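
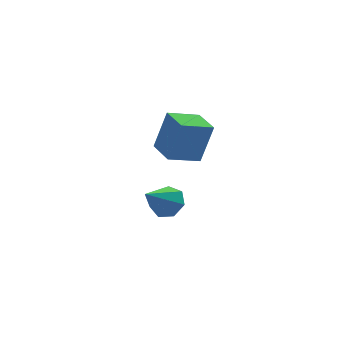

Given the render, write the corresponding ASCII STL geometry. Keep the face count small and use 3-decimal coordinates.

solid 
facet normal -0.928 -0.243 0.281
outer loop
vertex 0.966 1.072 5.2
vertex 0.595 2.585 5.283
vertex 0.363 1.036 3.178
endloop
endfacet
facet normal 0.238 -0.970 -0.054
outer loop
vertex 1.885 1.435 2.717
vertex 0.966 1.072 5.2
vertex 0.363 1.036 3.178
endloop
endfacet
facet normal -0.928 -0.243 0.281
outer loop
vertex 0.363 1.036 3.178
vertex 0.595 2.585 5.283
vertex -0.008 2.549 3.262
endloop
endfacet
facet normal -0.286 -0.017 -0.958
outer loop
vertex -0.008 2.549 3.262
vertex 1.885 1.435 2.717
vertex 0.363 1.036 3.178
endloop
endfacet
facet normal 0.286 0.017 0.958
outer loop
vertex 0.966 1.072 5.2
vertex 2.117 2.984 4.822
vertex 0.595 2.585 5.283
endloop
endfacet
facet normal 0.238 -0.970 -0.054
outer loop
vertex 2.488 1.471 4.738
vertex 0.966 1.072 5.2
vertex 1.885 1.435 2.717
endloop
endfacet
facet normal 0.286 0.017 0.958
outer loop
vertex 2.488 1.471 4.738
vertex 2.117 2.984 4.822
vertex 0.966 1.072 5.2
endloop
endfacet
facet normal -0.238 0.970 0.054
outer loop
vertex 0.595 2.585 5.283
vertex 2.117 2.984 4.822
vertex -0.008 2.549 3.262
endloop
endfacet
facet normal -0.286 -0.018 -0.958
outer loop
vertex 1.514 2.948 2.8
vertex 1.885 1.435 2.717
vertex -0.008 2.549 3.262
endloop
endfacet
facet normal -0.238 0.970 0.054
outer loop
vertex -0.008 2.549 3.262
vertex 2.117 2.984 4.822
vertex 1.514 2.948 2.8
endloop
endfacet
facet normal 0.928 0.243 -0.281
outer loop
vertex 1.514 2.948 2.8
vertex 2.488 1.471 4.738
vertex 1.885 1.435 2.717
endloop
endfacet
facet normal 0.928 0.243 -0.281
outer loop
vertex 2.117 2.984 4.822
vertex 2.488 1.471 4.738
vertex 1.514 2.948 2.8
endloop
endfacet
facet normal 0.595 0.522 -0.611
outer loop
vertex 1.613 3.826 -1.389
vertex 0.924 4.469 -1.51
vertex 1.612 4.453 -0.854
endloop
endfacet
facet normal 0.509 -0.558 0.655
outer loop
vertex 1.613 3.826 -1.389
vertex 1.612 4.453 -0.854
vertex -0.284 3.411 -0.27
endloop
endfacet
facet normal 0.595 0.521 -0.612
outer loop
vertex 1.612 4.453 -0.854
vertex 0.924 4.469 -1.51
vertex 1.093 5.093 -0.814
endloop
endfacet
facet normal 0.229 0.125 0.965
outer loop
vertex 1.612 4.453 -0.854
vertex 1.093 5.093 -0.814
vertex -0.284 3.411 -0.27
endloop
endfacet
facet normal 0.595 0.521 -0.612
outer loop
vertex 1.093 5.093 -0.814
vertex 0.924 4.469 -1.51
vertex 0.448 5.263 -1.297
endloop
endfacet
facet normal -0.397 0.560 0.727
outer loop
vertex 1.093 5.093 -0.814
vertex 0.448 5.263 -1.297
vertex -0.284 3.411 -0.27
endloop
endfacet
facet normal 0.596 0.521 -0.611
outer loop
vertex 0.448 5.263 -1.297
vertex 0.924 4.469 -1.51
vertex 0.161 4.835 -1.942
endloop
endfacet
facet normal -0.899 0.422 0.120
outer loop
vertex 0.448 5.263 -1.297
vertex 0.161 4.835 -1.942
vertex -0.284 3.411 -0.27
endloop
endfacet
facet normal 0.596 0.522 -0.610
outer loop
vertex 0.161 4.835 -1.942
vertex 0.924 4.469 -1.51
vertex 0.45 4.132 -2.261
endloop
endfacet
facet normal -0.898 -0.188 -0.399
outer loop
vertex 0.161 4.835 -1.942
vertex 0.45 4.132 -2.261
vertex -0.284 3.411 -0.27
endloop
endfacet
facet normal 0.596 0.522 -0.610
outer loop
vertex 0.45 4.132 -2.261
vertex 0.924 4.469 -1.51
vertex 1.095 3.683 -2.015
endloop
endfacet
facet normal -0.395 -0.807 -0.438
outer loop
vertex 0.45 4.132 -2.261
vertex 1.095 3.683 -2.015
vertex -0.284 3.411 -0.27
endloop
endfacet
facet normal 0.595 0.522 -0.611
outer loop
vertex 1.095 3.683 -2.015
vertex 0.924 4.469 -1.51
vertex 1.613 3.826 -1.389
endloop
endfacet
facet normal 0.231 -0.972 0.031
outer loop
vertex 1.095 3.683 -2.015
vertex 1.613 3.826 -1.389
vertex -0.284 3.411 -0.27
endloop
endfacet

endsolid


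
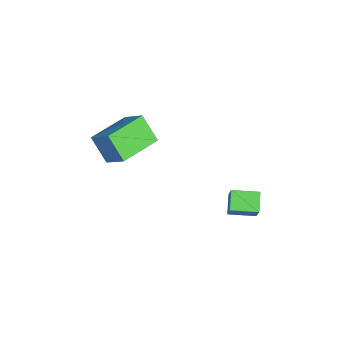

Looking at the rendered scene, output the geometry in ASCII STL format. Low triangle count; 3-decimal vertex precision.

solid 
facet normal -0.572 -0.029 -0.819
outer loop
vertex -4.092 3.245 -1.227
vertex -4.013 4.338 -1.321
vertex -3.357 3.148 -1.737
endloop
endfacet
facet normal -0.072 -0.994 0.085
outer loop
vertex -2.687 3.182 -0.779
vertex -4.092 3.245 -1.227
vertex -3.357 3.148 -1.737
endloop
endfacet
facet normal -0.573 -0.030 -0.819
outer loop
vertex -3.357 3.148 -1.737
vertex -4.013 4.338 -1.321
vertex -3.278 4.241 -1.832
endloop
endfacet
facet normal 0.816 -0.108 -0.567
outer loop
vertex -3.278 4.241 -1.832
vertex -2.687 3.182 -0.779
vertex -3.357 3.148 -1.737
endloop
endfacet
facet normal -0.816 0.108 0.567
outer loop
vertex -4.092 3.245 -1.227
vertex -3.343 4.372 -0.363
vertex -4.013 4.338 -1.321
endloop
endfacet
facet normal -0.072 -0.994 0.085
outer loop
vertex -3.422 3.279 -0.268
vertex -4.092 3.245 -1.227
vertex -2.687 3.182 -0.779
endloop
endfacet
facet normal -0.817 0.108 0.567
outer loop
vertex -3.422 3.279 -0.268
vertex -3.343 4.372 -0.363
vertex -4.092 3.245 -1.227
endloop
endfacet
facet normal 0.072 0.994 -0.085
outer loop
vertex -4.013 4.338 -1.321
vertex -3.343 4.372 -0.363
vertex -3.278 4.241 -1.832
endloop
endfacet
facet normal 0.817 -0.108 -0.567
outer loop
vertex -2.608 4.275 -0.873
vertex -2.687 3.182 -0.779
vertex -3.278 4.241 -1.832
endloop
endfacet
facet normal 0.072 0.994 -0.085
outer loop
vertex -3.278 4.241 -1.832
vertex -3.343 4.372 -0.363
vertex -2.608 4.275 -0.873
endloop
endfacet
facet normal 0.573 0.029 0.819
outer loop
vertex -2.608 4.275 -0.873
vertex -3.422 3.279 -0.268
vertex -2.687 3.182 -0.779
endloop
endfacet
facet normal 0.572 0.030 0.819
outer loop
vertex -3.343 4.372 -0.363
vertex -3.422 3.279 -0.268
vertex -2.608 4.275 -0.873
endloop
endfacet
facet normal -0.585 -0.527 -0.616
outer loop
vertex -3.991 -1.912 2.698
vertex -5.187 -0.621 2.729
vertex -3.429 -1.367 1.698
endloop
endfacet
facet normal 0.680 -0.733 -0.017
outer loop
vertex -2.733 -0.739 2.431
vertex -3.991 -1.912 2.698
vertex -3.429 -1.367 1.698
endloop
endfacet
facet normal -0.585 -0.527 -0.616
outer loop
vertex -3.429 -1.367 1.698
vertex -5.187 -0.621 2.729
vertex -4.625 -0.076 1.729
endloop
endfacet
facet normal 0.442 0.429 -0.788
outer loop
vertex -4.625 -0.076 1.729
vertex -2.733 -0.739 2.431
vertex -3.429 -1.367 1.698
endloop
endfacet
facet normal -0.442 -0.429 0.788
outer loop
vertex -3.991 -1.912 2.698
vertex -4.491 0.007 3.462
vertex -5.187 -0.621 2.729
endloop
endfacet
facet normal 0.680 -0.733 -0.017
outer loop
vertex -3.295 -1.284 3.431
vertex -3.991 -1.912 2.698
vertex -2.733 -0.739 2.431
endloop
endfacet
facet normal -0.442 -0.429 0.788
outer loop
vertex -3.295 -1.284 3.431
vertex -4.491 0.007 3.462
vertex -3.991 -1.912 2.698
endloop
endfacet
facet normal -0.680 0.733 0.017
outer loop
vertex -5.187 -0.621 2.729
vertex -4.491 0.007 3.462
vertex -4.625 -0.076 1.729
endloop
endfacet
facet normal 0.442 0.429 -0.788
outer loop
vertex -3.929 0.552 2.462
vertex -2.733 -0.739 2.431
vertex -4.625 -0.076 1.729
endloop
endfacet
facet normal -0.680 0.733 0.017
outer loop
vertex -4.625 -0.076 1.729
vertex -4.491 0.007 3.462
vertex -3.929 0.552 2.462
endloop
endfacet
facet normal 0.585 0.527 0.616
outer loop
vertex -3.929 0.552 2.462
vertex -3.295 -1.284 3.431
vertex -2.733 -0.739 2.431
endloop
endfacet
facet normal 0.585 0.527 0.616
outer loop
vertex -4.491 0.007 3.462
vertex -3.295 -1.284 3.431
vertex -3.929 0.552 2.462
endloop
endfacet

endsolid


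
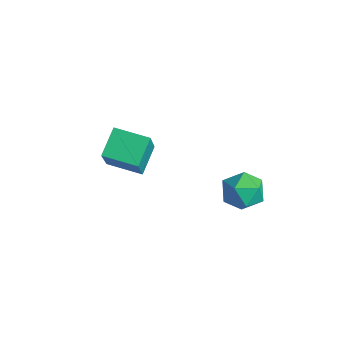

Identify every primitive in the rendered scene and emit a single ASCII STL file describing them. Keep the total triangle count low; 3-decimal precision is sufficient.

solid 
facet normal -0.478 0.722 0.499
outer loop
vertex 1.919 4.176 -0.802
vertex 2.445 3.995 -0.036
vertex 2.739 4.63 -0.673
endloop
endfacet
facet normal -0.450 0.870 -0.200
outer loop
vertex 1.919 4.176 -0.802
vertex 2.739 4.63 -0.673
vertex 2.504 4.311 -1.533
endloop
endfacet
facet normal -0.765 0.333 -0.551
outer loop
vertex 1.919 4.176 -0.802
vertex 2.504 4.311 -1.533
vertex 2.065 3.48 -1.426
endloop
endfacet
facet normal -0.987 -0.144 -0.070
outer loop
vertex 1.919 4.176 -0.802
vertex 2.065 3.48 -1.426
vertex 2.028 3.285 -0.501
endloop
endfacet
facet normal -0.810 0.096 0.579
outer loop
vertex 1.919 4.176 -0.802
vertex 2.028 3.285 -0.501
vertex 2.445 3.995 -0.036
endloop
endfacet
facet normal 0.235 0.889 -0.394
outer loop
vertex 2.504 4.311 -1.533
vertex 2.739 4.63 -0.673
vertex 3.392 4.215 -1.219
endloop
endfacet
facet normal 0.191 0.650 0.736
outer loop
vertex 2.739 4.63 -0.673
vertex 2.445 3.995 -0.036
vertex 3.355 4.02 -0.294
endloop
endfacet
facet normal -0.345 -0.364 0.865
outer loop
vertex 2.445 3.995 -0.036
vertex 2.028 3.285 -0.501
vertex 2.916 3.189 -0.187
endloop
endfacet
facet normal -0.632 -0.753 -0.184
outer loop
vertex 2.028 3.285 -0.501
vertex 2.065 3.48 -1.426
vertex 2.681 2.87 -1.047
endloop
endfacet
facet normal -0.273 0.021 -0.962
outer loop
vertex 2.065 3.48 -1.426
vertex 2.504 4.311 -1.533
vertex 2.975 3.505 -1.684
endloop
endfacet
facet normal 0.987 0.144 0.070
outer loop
vertex 3.501 3.324 -0.918
vertex 3.392 4.215 -1.219
vertex 3.355 4.02 -0.294
endloop
endfacet
facet normal 0.765 -0.333 0.551
outer loop
vertex 3.501 3.324 -0.918
vertex 3.355 4.02 -0.294
vertex 2.916 3.189 -0.187
endloop
endfacet
facet normal 0.450 -0.870 0.200
outer loop
vertex 3.501 3.324 -0.918
vertex 2.916 3.189 -0.187
vertex 2.681 2.87 -1.047
endloop
endfacet
facet normal 0.478 -0.722 -0.499
outer loop
vertex 3.501 3.324 -0.918
vertex 2.681 2.87 -1.047
vertex 2.975 3.505 -1.684
endloop
endfacet
facet normal 0.810 -0.096 -0.579
outer loop
vertex 3.501 3.324 -0.918
vertex 2.975 3.505 -1.684
vertex 3.392 4.215 -1.219
endloop
endfacet
facet normal 0.632 0.753 0.184
outer loop
vertex 3.355 4.02 -0.294
vertex 3.392 4.215 -1.219
vertex 2.739 4.63 -0.673
endloop
endfacet
facet normal 0.273 -0.021 0.962
outer loop
vertex 2.916 3.189 -0.187
vertex 3.355 4.02 -0.294
vertex 2.445 3.995 -0.036
endloop
endfacet
facet normal -0.235 -0.889 0.394
outer loop
vertex 2.681 2.87 -1.047
vertex 2.916 3.189 -0.187
vertex 2.028 3.285 -0.501
endloop
endfacet
facet normal -0.191 -0.650 -0.736
outer loop
vertex 2.975 3.505 -1.684
vertex 2.681 2.87 -1.047
vertex 2.065 3.48 -1.426
endloop
endfacet
facet normal 0.345 0.364 -0.865
outer loop
vertex 3.392 4.215 -1.219
vertex 2.975 3.505 -1.684
vertex 2.504 4.311 -1.533
endloop
endfacet
facet normal -0.794 -0.593 0.137
outer loop
vertex -2.063 1.066 0.771
vertex -2.939 1.838 -0.962
vertex -1.459 0.086 0.029
endloop
endfacet
facet normal 0.419 -0.369 0.829
outer loop
vertex -0.261 0.982 -0.178
vertex -2.063 1.066 0.771
vertex -1.459 0.086 0.029
endloop
endfacet
facet normal -0.793 -0.593 0.136
outer loop
vertex -1.459 0.086 0.029
vertex -2.939 1.838 -0.962
vertex -2.335 0.859 -1.705
endloop
endfacet
facet normal 0.441 -0.715 -0.542
outer loop
vertex -2.335 0.859 -1.705
vertex -0.261 0.982 -0.178
vertex -1.459 0.086 0.029
endloop
endfacet
facet normal -0.441 0.715 0.542
outer loop
vertex -2.063 1.066 0.771
vertex -1.741 2.734 -1.169
vertex -2.939 1.838 -0.962
endloop
endfacet
facet normal 0.419 -0.370 0.829
outer loop
vertex -0.865 1.961 0.565
vertex -2.063 1.066 0.771
vertex -0.261 0.982 -0.178
endloop
endfacet
facet normal -0.441 0.715 0.542
outer loop
vertex -0.865 1.961 0.565
vertex -1.741 2.734 -1.169
vertex -2.063 1.066 0.771
endloop
endfacet
facet normal -0.420 0.370 -0.829
outer loop
vertex -2.939 1.838 -0.962
vertex -1.741 2.734 -1.169
vertex -2.335 0.859 -1.705
endloop
endfacet
facet normal 0.441 -0.715 -0.542
outer loop
vertex -1.137 1.754 -1.911
vertex -0.261 0.982 -0.178
vertex -2.335 0.859 -1.705
endloop
endfacet
facet normal -0.419 0.370 -0.829
outer loop
vertex -2.335 0.859 -1.705
vertex -1.741 2.734 -1.169
vertex -1.137 1.754 -1.911
endloop
endfacet
facet normal 0.793 0.593 -0.137
outer loop
vertex -1.137 1.754 -1.911
vertex -0.865 1.961 0.565
vertex -0.261 0.982 -0.178
endloop
endfacet
facet normal 0.794 0.593 -0.137
outer loop
vertex -1.741 2.734 -1.169
vertex -0.865 1.961 0.565
vertex -1.137 1.754 -1.911
endloop
endfacet

endsolid


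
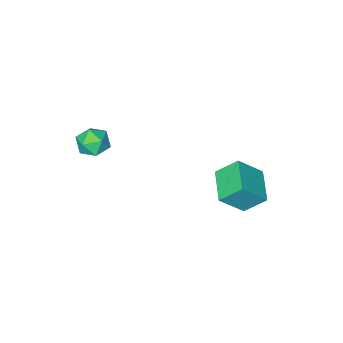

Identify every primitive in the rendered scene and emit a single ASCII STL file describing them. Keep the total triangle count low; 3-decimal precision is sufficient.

solid 
facet normal -0.547 0.481 0.685
outer loop
vertex -0.586 2.178 -0.159
vertex 0.234 3.573 -0.483
vertex -1.636 2.542 -1.253
endloop
endfacet
facet normal -0.497 -0.845 0.196
outer loop
vertex -0.914 1.907 -2.157
vertex -0.586 2.178 -0.159
vertex -1.636 2.542 -1.253
endloop
endfacet
facet normal -0.547 0.481 0.685
outer loop
vertex -1.636 2.542 -1.253
vertex 0.234 3.573 -0.483
vertex -0.817 3.936 -1.577
endloop
endfacet
facet normal -0.674 0.233 -0.701
outer loop
vertex -0.817 3.936 -1.577
vertex -0.914 1.907 -2.157
vertex -1.636 2.542 -1.253
endloop
endfacet
facet normal 0.673 -0.233 0.702
outer loop
vertex -0.586 2.178 -0.159
vertex 0.956 2.938 -1.387
vertex 0.234 3.573 -0.483
endloop
endfacet
facet normal -0.496 -0.846 0.196
outer loop
vertex 0.137 1.544 -1.063
vertex -0.586 2.178 -0.159
vertex -0.914 1.907 -2.157
endloop
endfacet
facet normal 0.673 -0.233 0.702
outer loop
vertex 0.137 1.544 -1.063
vertex 0.956 2.938 -1.387
vertex -0.586 2.178 -0.159
endloop
endfacet
facet normal 0.497 0.845 -0.197
outer loop
vertex 0.234 3.573 -0.483
vertex 0.956 2.938 -1.387
vertex -0.817 3.936 -1.577
endloop
endfacet
facet normal -0.673 0.233 -0.702
outer loop
vertex -0.094 3.302 -2.481
vertex -0.914 1.907 -2.157
vertex -0.817 3.936 -1.577
endloop
endfacet
facet normal 0.497 0.845 -0.196
outer loop
vertex -0.817 3.936 -1.577
vertex 0.956 2.938 -1.387
vertex -0.094 3.302 -2.481
endloop
endfacet
facet normal 0.547 -0.481 -0.685
outer loop
vertex -0.094 3.302 -2.481
vertex 0.137 1.544 -1.063
vertex -0.914 1.907 -2.157
endloop
endfacet
facet normal 0.547 -0.481 -0.685
outer loop
vertex 0.956 2.938 -1.387
vertex 0.137 1.544 -1.063
vertex -0.094 3.302 -2.481
endloop
endfacet
facet normal -0.478 -0.452 0.753
outer loop
vertex 2.987 -2.444 0.188
vertex 3.347 -3.164 -0.016
vertex 3.716 -2.654 0.525
endloop
endfacet
facet normal -0.352 0.232 0.907
outer loop
vertex 2.987 -2.444 0.188
vertex 3.716 -2.654 0.525
vertex 3.584 -1.873 0.274
endloop
endfacet
facet normal -0.662 0.632 0.403
outer loop
vertex 2.987 -2.444 0.188
vertex 3.584 -1.873 0.274
vertex 3.133 -1.901 -0.423
endloop
endfacet
facet normal -0.979 0.194 -0.061
outer loop
vertex 2.987 -2.444 0.188
vertex 3.133 -1.901 -0.423
vertex 2.986 -2.699 -0.602
endloop
endfacet
facet normal -0.865 -0.477 0.155
outer loop
vertex 2.987 -2.444 0.188
vertex 2.986 -2.699 -0.602
vertex 3.347 -3.164 -0.016
endloop
endfacet
facet normal 0.353 0.340 0.872
outer loop
vertex 3.584 -1.873 0.274
vertex 3.716 -2.654 0.525
vertex 4.314 -2.241 0.122
endloop
endfacet
facet normal 0.148 -0.768 0.623
outer loop
vertex 3.716 -2.654 0.525
vertex 3.347 -3.164 -0.016
vertex 4.167 -3.039 -0.057
endloop
endfacet
facet normal -0.479 -0.807 -0.345
outer loop
vertex 3.347 -3.164 -0.016
vertex 2.986 -2.699 -0.602
vertex 3.716 -3.067 -0.754
endloop
endfacet
facet normal -0.661 0.278 -0.697
outer loop
vertex 2.986 -2.699 -0.602
vertex 3.133 -1.901 -0.423
vertex 3.584 -2.286 -1.005
endloop
endfacet
facet normal -0.148 0.987 0.056
outer loop
vertex 3.133 -1.901 -0.423
vertex 3.584 -1.873 0.274
vertex 3.953 -1.776 -0.464
endloop
endfacet
facet normal 0.979 -0.194 0.061
outer loop
vertex 4.313 -2.496 -0.668
vertex 4.314 -2.241 0.122
vertex 4.167 -3.039 -0.057
endloop
endfacet
facet normal 0.662 -0.632 -0.403
outer loop
vertex 4.313 -2.496 -0.668
vertex 4.167 -3.039 -0.057
vertex 3.716 -3.067 -0.754
endloop
endfacet
facet normal 0.352 -0.232 -0.907
outer loop
vertex 4.313 -2.496 -0.668
vertex 3.716 -3.067 -0.754
vertex 3.584 -2.286 -1.005
endloop
endfacet
facet normal 0.478 0.452 -0.753
outer loop
vertex 4.313 -2.496 -0.668
vertex 3.584 -2.286 -1.005
vertex 3.953 -1.776 -0.464
endloop
endfacet
facet normal 0.865 0.477 -0.155
outer loop
vertex 4.313 -2.496 -0.668
vertex 3.953 -1.776 -0.464
vertex 4.314 -2.241 0.122
endloop
endfacet
facet normal 0.661 -0.278 0.697
outer loop
vertex 4.167 -3.039 -0.057
vertex 4.314 -2.241 0.122
vertex 3.716 -2.654 0.525
endloop
endfacet
facet normal 0.148 -0.987 -0.056
outer loop
vertex 3.716 -3.067 -0.754
vertex 4.167 -3.039 -0.057
vertex 3.347 -3.164 -0.016
endloop
endfacet
facet normal -0.353 -0.340 -0.872
outer loop
vertex 3.584 -2.286 -1.005
vertex 3.716 -3.067 -0.754
vertex 2.986 -2.699 -0.602
endloop
endfacet
facet normal -0.148 0.768 -0.623
outer loop
vertex 3.953 -1.776 -0.464
vertex 3.584 -2.286 -1.005
vertex 3.133 -1.901 -0.423
endloop
endfacet
facet normal 0.479 0.807 0.345
outer loop
vertex 4.314 -2.241 0.122
vertex 3.953 -1.776 -0.464
vertex 3.584 -1.873 0.274
endloop
endfacet

endsolid


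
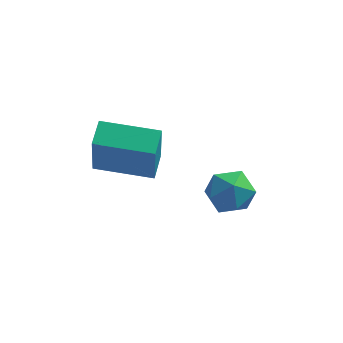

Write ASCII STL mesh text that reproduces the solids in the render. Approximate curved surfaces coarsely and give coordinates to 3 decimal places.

solid 
facet normal -0.994 0.058 0.088
outer loop
vertex -0.163 -1.02 1.218
vertex -0.085 -0.148 1.53
vertex -0.284 -0.365 -0.583
endloop
endfacet
facet normal -0.083 -0.938 -0.336
outer loop
vertex 1.605 -0.472 -0.75
vertex -0.163 -1.02 1.218
vertex -0.284 -0.365 -0.583
endloop
endfacet
facet normal -0.995 0.056 0.088
outer loop
vertex -0.284 -0.365 -0.583
vertex -0.085 -0.148 1.53
vertex -0.207 0.508 -0.271
endloop
endfacet
facet normal -0.064 0.341 -0.938
outer loop
vertex -0.207 0.508 -0.271
vertex 1.605 -0.472 -0.75
vertex -0.284 -0.365 -0.583
endloop
endfacet
facet normal 0.064 -0.341 0.938
outer loop
vertex -0.163 -1.02 1.218
vertex 1.804 -0.255 1.363
vertex -0.085 -0.148 1.53
endloop
endfacet
facet normal -0.083 -0.938 -0.336
outer loop
vertex 1.727 -1.128 1.051
vertex -0.163 -1.02 1.218
vertex 1.605 -0.472 -0.75
endloop
endfacet
facet normal 0.063 -0.341 0.938
outer loop
vertex 1.727 -1.128 1.051
vertex 1.804 -0.255 1.363
vertex -0.163 -1.02 1.218
endloop
endfacet
facet normal 0.083 0.938 0.336
outer loop
vertex -0.085 -0.148 1.53
vertex 1.804 -0.255 1.363
vertex -0.207 0.508 -0.271
endloop
endfacet
facet normal -0.063 0.341 -0.938
outer loop
vertex 1.683 0.4 -0.438
vertex 1.605 -0.472 -0.75
vertex -0.207 0.508 -0.271
endloop
endfacet
facet normal 0.083 0.938 0.336
outer loop
vertex -0.207 0.508 -0.271
vertex 1.804 -0.255 1.363
vertex 1.683 0.4 -0.438
endloop
endfacet
facet normal 0.994 -0.057 -0.088
outer loop
vertex 1.683 0.4 -0.438
vertex 1.727 -1.128 1.051
vertex 1.605 -0.472 -0.75
endloop
endfacet
facet normal 0.995 -0.056 -0.087
outer loop
vertex 1.804 -0.255 1.363
vertex 1.727 -1.128 1.051
vertex 1.683 0.4 -0.438
endloop
endfacet
facet normal -0.601 0.673 -0.431
outer loop
vertex 3.606 1.715 -3.575
vertex 2.92 1.434 -3.058
vertex 3.46 2.1 -2.77
endloop
endfacet
facet normal 0.072 0.905 -0.420
outer loop
vertex 3.606 1.715 -3.575
vertex 3.46 2.1 -2.77
vertex 4.304 1.91 -3.034
endloop
endfacet
facet normal 0.475 0.430 -0.768
outer loop
vertex 3.606 1.715 -3.575
vertex 4.304 1.91 -3.034
vertex 4.286 1.126 -3.484
endloop
endfacet
facet normal 0.050 -0.095 -0.994
outer loop
vertex 3.606 1.715 -3.575
vertex 4.286 1.126 -3.484
vertex 3.431 0.831 -3.499
endloop
endfacet
facet normal -0.615 0.054 -0.787
outer loop
vertex 3.606 1.715 -3.575
vertex 3.431 0.831 -3.499
vertex 2.92 1.434 -3.058
endloop
endfacet
facet normal 0.289 0.921 0.260
outer loop
vertex 4.304 1.91 -3.034
vertex 3.46 2.1 -2.77
vertex 4.049 1.749 -2.181
endloop
endfacet
facet normal -0.802 0.546 0.242
outer loop
vertex 3.46 2.1 -2.77
vertex 2.92 1.434 -3.058
vertex 3.194 1.454 -2.196
endloop
endfacet
facet normal -0.825 -0.456 -0.333
outer loop
vertex 2.92 1.434 -3.058
vertex 3.431 0.831 -3.499
vertex 3.176 0.67 -2.646
endloop
endfacet
facet normal 0.253 -0.699 -0.669
outer loop
vertex 3.431 0.831 -3.499
vertex 4.286 1.126 -3.484
vertex 4.02 0.48 -2.91
endloop
endfacet
facet normal 0.941 0.152 -0.303
outer loop
vertex 4.286 1.126 -3.484
vertex 4.304 1.91 -3.034
vertex 4.56 1.146 -2.622
endloop
endfacet
facet normal -0.050 0.095 0.994
outer loop
vertex 3.874 0.865 -2.105
vertex 4.049 1.749 -2.181
vertex 3.194 1.454 -2.196
endloop
endfacet
facet normal -0.475 -0.430 0.768
outer loop
vertex 3.874 0.865 -2.105
vertex 3.194 1.454 -2.196
vertex 3.176 0.67 -2.646
endloop
endfacet
facet normal -0.072 -0.905 0.420
outer loop
vertex 3.874 0.865 -2.105
vertex 3.176 0.67 -2.646
vertex 4.02 0.48 -2.91
endloop
endfacet
facet normal 0.601 -0.673 0.431
outer loop
vertex 3.874 0.865 -2.105
vertex 4.02 0.48 -2.91
vertex 4.56 1.146 -2.622
endloop
endfacet
facet normal 0.615 -0.054 0.787
outer loop
vertex 3.874 0.865 -2.105
vertex 4.56 1.146 -2.622
vertex 4.049 1.749 -2.181
endloop
endfacet
facet normal -0.253 0.699 0.669
outer loop
vertex 3.194 1.454 -2.196
vertex 4.049 1.749 -2.181
vertex 3.46 2.1 -2.77
endloop
endfacet
facet normal -0.941 -0.152 0.303
outer loop
vertex 3.176 0.67 -2.646
vertex 3.194 1.454 -2.196
vertex 2.92 1.434 -3.058
endloop
endfacet
facet normal -0.289 -0.921 -0.260
outer loop
vertex 4.02 0.48 -2.91
vertex 3.176 0.67 -2.646
vertex 3.431 0.831 -3.499
endloop
endfacet
facet normal 0.802 -0.546 -0.242
outer loop
vertex 4.56 1.146 -2.622
vertex 4.02 0.48 -2.91
vertex 4.286 1.126 -3.484
endloop
endfacet
facet normal 0.825 0.456 0.333
outer loop
vertex 4.049 1.749 -2.181
vertex 4.56 1.146 -2.622
vertex 4.304 1.91 -3.034
endloop
endfacet

endsolid


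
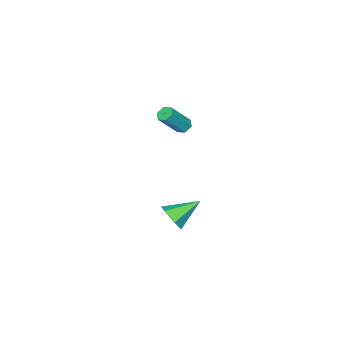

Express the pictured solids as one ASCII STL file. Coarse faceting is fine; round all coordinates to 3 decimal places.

solid 
facet normal -0.633 0.201 -0.748
outer loop
vertex 3.457 -1.938 1.958
vertex 3.095 -1.774 2.308
vertex 3.443 -1.43 2.106
endloop
endfacet
facet normal 0.774 0.197 -0.602
outer loop
vertex 3.457 -1.938 1.958
vertex 3.443 -1.43 2.106
vertex 4.627 -2.31 3.342
endloop
endfacet
facet normal 0.774 0.196 -0.602
outer loop
vertex 4.627 -2.31 3.342
vertex 3.443 -1.43 2.106
vertex 4.613 -1.801 3.49
endloop
endfacet
facet normal 0.633 -0.200 0.748
outer loop
vertex 4.627 -2.31 3.342
vertex 4.613 -1.801 3.49
vertex 4.265 -2.146 3.692
endloop
endfacet
facet normal -0.633 0.201 -0.748
outer loop
vertex 3.443 -1.43 2.106
vertex 3.095 -1.774 2.308
vertex 3.081 -1.266 2.456
endloop
endfacet
facet normal 0.364 0.929 -0.059
outer loop
vertex 3.443 -1.43 2.106
vertex 3.081 -1.266 2.456
vertex 4.613 -1.801 3.49
endloop
endfacet
facet normal 0.364 0.929 -0.059
outer loop
vertex 4.613 -1.801 3.49
vertex 3.081 -1.266 2.456
vertex 4.251 -1.637 3.84
endloop
endfacet
facet normal 0.633 -0.200 0.748
outer loop
vertex 4.613 -1.801 3.49
vertex 4.251 -1.637 3.84
vertex 4.265 -2.146 3.692
endloop
endfacet
facet normal -0.633 0.201 -0.748
outer loop
vertex 3.081 -1.266 2.456
vertex 3.095 -1.774 2.308
vertex 2.733 -1.61 2.658
endloop
endfacet
facet normal -0.410 0.733 0.543
outer loop
vertex 3.081 -1.266 2.456
vertex 2.733 -1.61 2.658
vertex 4.251 -1.637 3.84
endloop
endfacet
facet normal -0.410 0.732 0.544
outer loop
vertex 4.251 -1.637 3.84
vertex 2.733 -1.61 2.658
vertex 3.903 -1.982 4.042
endloop
endfacet
facet normal 0.633 -0.200 0.748
outer loop
vertex 4.251 -1.637 3.84
vertex 3.903 -1.982 4.042
vertex 4.265 -2.146 3.692
endloop
endfacet
facet normal -0.633 0.200 -0.748
outer loop
vertex 2.733 -1.61 2.658
vertex 3.095 -1.774 2.308
vertex 2.747 -2.119 2.51
endloop
endfacet
facet normal -0.774 -0.196 0.602
outer loop
vertex 2.733 -1.61 2.658
vertex 2.747 -2.119 2.51
vertex 3.903 -1.982 4.042
endloop
endfacet
facet normal -0.774 -0.197 0.602
outer loop
vertex 3.903 -1.982 4.042
vertex 2.747 -2.119 2.51
vertex 3.917 -2.49 3.894
endloop
endfacet
facet normal 0.633 -0.201 0.748
outer loop
vertex 3.903 -1.982 4.042
vertex 3.917 -2.49 3.894
vertex 4.265 -2.146 3.692
endloop
endfacet
facet normal -0.633 0.200 -0.748
outer loop
vertex 2.747 -2.119 2.51
vertex 3.095 -1.774 2.308
vertex 3.109 -2.283 2.16
endloop
endfacet
facet normal -0.364 -0.929 0.059
outer loop
vertex 2.747 -2.119 2.51
vertex 3.109 -2.283 2.16
vertex 3.917 -2.49 3.894
endloop
endfacet
facet normal -0.364 -0.929 0.059
outer loop
vertex 3.917 -2.49 3.894
vertex 3.109 -2.283 2.16
vertex 4.279 -2.654 3.544
endloop
endfacet
facet normal 0.633 -0.201 0.748
outer loop
vertex 3.917 -2.49 3.894
vertex 4.279 -2.654 3.544
vertex 4.265 -2.146 3.692
endloop
endfacet
facet normal -0.633 0.200 -0.748
outer loop
vertex 3.109 -2.283 2.16
vertex 3.095 -1.774 2.308
vertex 3.457 -1.938 1.958
endloop
endfacet
facet normal 0.411 -0.732 -0.543
outer loop
vertex 3.109 -2.283 2.16
vertex 3.457 -1.938 1.958
vertex 4.279 -2.654 3.544
endloop
endfacet
facet normal 0.409 -0.733 -0.543
outer loop
vertex 4.279 -2.654 3.544
vertex 3.457 -1.938 1.958
vertex 4.627 -2.31 3.342
endloop
endfacet
facet normal 0.633 -0.201 0.748
outer loop
vertex 4.279 -2.654 3.544
vertex 4.627 -2.31 3.342
vertex 4.265 -2.146 3.692
endloop
endfacet
facet normal 0.749 -0.445 -0.491
outer loop
vertex 5.061 -1.541 -3.299
vertex 4.578 -1.478 -4.092
vertex 5.152 -0.79 -3.841
endloop
endfacet
facet normal 0.316 0.530 0.787
outer loop
vertex 5.061 -1.541 -3.299
vertex 5.152 -0.79 -3.841
vertex 3.142 -0.622 -3.148
endloop
endfacet
facet normal 0.749 -0.445 -0.491
outer loop
vertex 5.152 -0.79 -3.841
vertex 4.578 -1.478 -4.092
vertex 4.67 -0.727 -4.633
endloop
endfacet
facet normal 0.091 0.996 0.024
outer loop
vertex 5.152 -0.79 -3.841
vertex 4.67 -0.727 -4.633
vertex 3.142 -0.622 -3.148
endloop
endfacet
facet normal 0.749 -0.445 -0.491
outer loop
vertex 4.67 -0.727 -4.633
vertex 4.578 -1.478 -4.092
vertex 4.096 -1.415 -4.884
endloop
endfacet
facet normal -0.514 0.638 -0.574
outer loop
vertex 4.67 -0.727 -4.633
vertex 4.096 -1.415 -4.884
vertex 3.142 -0.622 -3.148
endloop
endfacet
facet normal 0.749 -0.445 -0.491
outer loop
vertex 4.096 -1.415 -4.884
vertex 4.578 -1.478 -4.092
vertex 4.005 -2.165 -4.343
endloop
endfacet
facet normal -0.894 -0.185 -0.407
outer loop
vertex 4.096 -1.415 -4.884
vertex 4.005 -2.165 -4.343
vertex 3.142 -0.622 -3.148
endloop
endfacet
facet normal 0.749 -0.445 -0.491
outer loop
vertex 4.005 -2.165 -4.343
vertex 4.578 -1.478 -4.092
vertex 4.487 -2.228 -3.55
endloop
endfacet
facet normal -0.671 -0.651 0.356
outer loop
vertex 4.005 -2.165 -4.343
vertex 4.487 -2.228 -3.55
vertex 3.142 -0.622 -3.148
endloop
endfacet
facet normal 0.748 -0.446 -0.491
outer loop
vertex 4.487 -2.228 -3.55
vertex 4.578 -1.478 -4.092
vertex 5.061 -1.541 -3.299
endloop
endfacet
facet normal -0.066 -0.294 0.954
outer loop
vertex 4.487 -2.228 -3.55
vertex 5.061 -1.541 -3.299
vertex 3.142 -0.622 -3.148
endloop
endfacet

endsolid


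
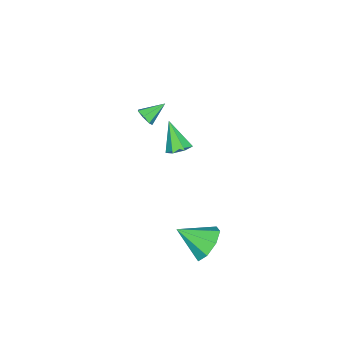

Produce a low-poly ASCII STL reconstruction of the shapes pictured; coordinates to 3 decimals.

solid 
facet normal 0.263 0.492 -0.830
outer loop
vertex 0.759 -0.644 -0.729
vertex 0.289 -0.209 -0.62
vertex 0.907 -0.198 -0.418
endloop
endfacet
facet normal 0.780 -0.511 0.361
outer loop
vertex 0.759 -0.644 -0.729
vertex 0.907 -0.198 -0.418
vertex -0.129 -0.991 0.7
endloop
endfacet
facet normal 0.262 0.493 -0.830
outer loop
vertex 0.907 -0.198 -0.418
vertex 0.289 -0.209 -0.62
vertex 0.589 0.241 -0.258
endloop
endfacet
facet normal 0.645 0.198 0.738
outer loop
vertex 0.907 -0.198 -0.418
vertex 0.589 0.241 -0.258
vertex -0.129 -0.991 0.7
endloop
endfacet
facet normal 0.262 0.493 -0.830
outer loop
vertex 0.589 0.241 -0.258
vertex 0.289 -0.209 -0.62
vertex 0.045 0.34 -0.371
endloop
endfacet
facet normal -0.046 0.630 0.775
outer loop
vertex 0.589 0.241 -0.258
vertex 0.045 0.34 -0.371
vertex -0.129 -0.991 0.7
endloop
endfacet
facet normal 0.263 0.493 -0.829
outer loop
vertex 0.045 0.34 -0.371
vertex 0.289 -0.209 -0.62
vertex -0.315 0.027 -0.671
endloop
endfacet
facet normal -0.769 0.459 0.445
outer loop
vertex 0.045 0.34 -0.371
vertex -0.315 0.027 -0.671
vertex -0.129 -0.991 0.7
endloop
endfacet
facet normal 0.263 0.493 -0.829
outer loop
vertex -0.315 0.027 -0.671
vertex 0.289 -0.209 -0.62
vertex -0.22 -0.464 -0.933
endloop
endfacet
facet normal -0.982 -0.187 -0.006
outer loop
vertex -0.315 0.027 -0.671
vertex -0.22 -0.464 -0.933
vertex -0.129 -0.991 0.7
endloop
endfacet
facet normal 0.264 0.491 -0.830
outer loop
vertex -0.22 -0.464 -0.933
vertex 0.289 -0.209 -0.62
vertex 0.257 -0.763 -0.958
endloop
endfacet
facet normal -0.525 -0.818 -0.235
outer loop
vertex -0.22 -0.464 -0.933
vertex 0.257 -0.763 -0.958
vertex -0.129 -0.991 0.7
endloop
endfacet
facet normal 0.262 0.492 -0.830
outer loop
vertex 0.257 -0.763 -0.958
vertex 0.289 -0.209 -0.62
vertex 0.759 -0.644 -0.729
endloop
endfacet
facet normal 0.261 -0.963 -0.072
outer loop
vertex 0.257 -0.763 -0.958
vertex 0.759 -0.644 -0.729
vertex -0.129 -0.991 0.7
endloop
endfacet
facet normal -0.311 0.782 -0.540
outer loop
vertex 3.681 2.523 -4.142
vertex 3.3 2.929 -3.335
vertex 4.17 2.965 -3.784
endloop
endfacet
facet normal 0.755 -0.561 -0.339
outer loop
vertex 3.681 2.523 -4.142
vertex 4.17 2.965 -3.784
vertex 3.8 1.671 -2.465
endloop
endfacet
facet normal -0.312 0.781 -0.541
outer loop
vertex 4.17 2.965 -3.784
vertex 3.3 2.929 -3.335
vertex 4.149 3.386 -3.164
endloop
endfacet
facet normal 0.980 -0.146 0.132
outer loop
vertex 4.17 2.965 -3.784
vertex 4.149 3.386 -3.164
vertex 3.8 1.671 -2.465
endloop
endfacet
facet normal -0.311 0.781 -0.541
outer loop
vertex 4.149 3.386 -3.164
vertex 3.3 2.929 -3.335
vertex 3.631 3.54 -2.644
endloop
endfacet
facet normal 0.721 0.130 0.680
outer loop
vertex 4.149 3.386 -3.164
vertex 3.631 3.54 -2.644
vertex 3.8 1.671 -2.465
endloop
endfacet
facet normal -0.312 0.781 -0.541
outer loop
vertex 3.631 3.54 -2.644
vertex 3.3 2.929 -3.335
vertex 2.918 3.335 -2.529
endloop
endfacet
facet normal 0.129 0.106 0.986
outer loop
vertex 3.631 3.54 -2.644
vertex 2.918 3.335 -2.529
vertex 3.8 1.671 -2.465
endloop
endfacet
facet normal -0.311 0.782 -0.541
outer loop
vertex 2.918 3.335 -2.529
vertex 3.3 2.929 -3.335
vertex 2.429 2.893 -2.887
endloop
endfacet
facet normal -0.450 -0.205 0.869
outer loop
vertex 2.918 3.335 -2.529
vertex 2.429 2.893 -2.887
vertex 3.8 1.671 -2.465
endloop
endfacet
facet normal -0.311 0.781 -0.541
outer loop
vertex 2.429 2.893 -2.887
vertex 3.3 2.929 -3.335
vertex 2.45 2.472 -3.507
endloop
endfacet
facet normal -0.676 -0.620 0.398
outer loop
vertex 2.429 2.893 -2.887
vertex 2.45 2.472 -3.507
vertex 3.8 1.671 -2.465
endloop
endfacet
facet normal -0.311 0.782 -0.541
outer loop
vertex 2.45 2.472 -3.507
vertex 3.3 2.929 -3.335
vertex 2.968 2.318 -4.027
endloop
endfacet
facet normal -0.417 -0.897 -0.149
outer loop
vertex 2.45 2.472 -3.507
vertex 2.968 2.318 -4.027
vertex 3.8 1.671 -2.465
endloop
endfacet
facet normal -0.312 0.781 -0.540
outer loop
vertex 2.968 2.318 -4.027
vertex 3.3 2.929 -3.335
vertex 3.681 2.523 -4.142
endloop
endfacet
facet normal 0.177 -0.872 -0.456
outer loop
vertex 2.968 2.318 -4.027
vertex 3.681 2.523 -4.142
vertex 3.8 1.671 -2.465
endloop
endfacet
facet normal 0.681 -0.502 -0.533
outer loop
vertex -1.854 -3.066 -1.876
vertex -2.195 -3.496 -1.906
vertex -2.15 -3.07 -2.25
endloop
endfacet
facet normal 0.104 0.990 -0.093
outer loop
vertex -1.854 -3.066 -1.876
vertex -2.15 -3.07 -2.25
vertex -3.025 -2.884 -1.254
endloop
endfacet
facet normal 0.681 -0.502 -0.533
outer loop
vertex -2.15 -3.07 -2.25
vertex -2.195 -3.496 -1.906
vertex -2.48 -3.395 -2.365
endloop
endfacet
facet normal -0.481 0.683 -0.550
outer loop
vertex -2.15 -3.07 -2.25
vertex -2.48 -3.395 -2.365
vertex -3.025 -2.884 -1.254
endloop
endfacet
facet normal 0.681 -0.502 -0.533
outer loop
vertex -2.48 -3.395 -2.365
vertex -2.195 -3.496 -1.906
vertex -2.595 -3.796 -2.134
endloop
endfacet
facet normal -0.897 0.003 -0.442
outer loop
vertex -2.48 -3.395 -2.365
vertex -2.595 -3.796 -2.134
vertex -3.025 -2.884 -1.254
endloop
endfacet
facet normal 0.681 -0.502 -0.533
outer loop
vertex -2.595 -3.796 -2.134
vertex -2.195 -3.496 -1.906
vertex -2.409 -3.972 -1.731
endloop
endfacet
facet normal -0.831 -0.536 0.149
outer loop
vertex -2.595 -3.796 -2.134
vertex -2.409 -3.972 -1.731
vertex -3.025 -2.884 -1.254
endloop
endfacet
facet normal 0.680 -0.502 -0.534
outer loop
vertex -2.409 -3.972 -1.731
vertex -2.195 -3.496 -1.906
vertex -2.061 -3.789 -1.46
endloop
endfacet
facet normal -0.330 -0.529 0.781
outer loop
vertex -2.409 -3.972 -1.731
vertex -2.061 -3.789 -1.46
vertex -3.025 -2.884 -1.254
endloop
endfacet
facet normal 0.680 -0.502 -0.534
outer loop
vertex -2.061 -3.789 -1.46
vertex -2.195 -3.496 -1.906
vertex -1.814 -3.386 -1.524
endloop
endfacet
facet normal 0.224 0.017 0.974
outer loop
vertex -2.061 -3.789 -1.46
vertex -1.814 -3.386 -1.524
vertex -3.025 -2.884 -1.254
endloop
endfacet
facet normal 0.680 -0.502 -0.534
outer loop
vertex -1.814 -3.386 -1.524
vertex -2.195 -3.496 -1.906
vertex -1.854 -3.066 -1.876
endloop
endfacet
facet normal 0.418 0.695 0.584
outer loop
vertex -1.814 -3.386 -1.524
vertex -1.854 -3.066 -1.876
vertex -3.025 -2.884 -1.254
endloop
endfacet

endsolid


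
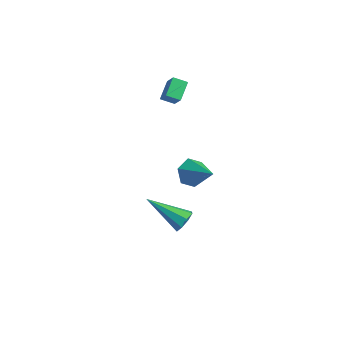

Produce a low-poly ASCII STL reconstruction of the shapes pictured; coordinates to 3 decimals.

solid 
facet normal -0.846 0.053 -0.530
outer loop
vertex -0.214 2.019 -3.986
vertex -0.656 2.24 -3.258
vertex -0.3 2.866 -3.764
endloop
endfacet
facet normal 0.803 0.226 -0.551
outer loop
vertex -0.214 2.019 -3.986
vertex -0.3 2.866 -3.764
vertex 0.936 2.14 -2.262
endloop
endfacet
facet normal -0.847 0.053 -0.530
outer loop
vertex -0.3 2.866 -3.764
vertex -0.656 2.24 -3.258
vertex -0.742 3.087 -3.035
endloop
endfacet
facet normal 0.482 0.876 0.027
outer loop
vertex -0.3 2.866 -3.764
vertex -0.742 3.087 -3.035
vertex 0.936 2.14 -2.262
endloop
endfacet
facet normal -0.847 0.053 -0.530
outer loop
vertex -0.742 3.087 -3.035
vertex -0.656 2.24 -3.258
vertex -1.098 2.461 -2.529
endloop
endfacet
facet normal -0.003 0.630 0.777
outer loop
vertex -0.742 3.087 -3.035
vertex -1.098 2.461 -2.529
vertex 0.936 2.14 -2.262
endloop
endfacet
facet normal -0.847 0.052 -0.529
outer loop
vertex -1.098 2.461 -2.529
vertex -0.656 2.24 -3.258
vertex -1.011 1.614 -2.752
endloop
endfacet
facet normal -0.167 -0.267 0.949
outer loop
vertex -1.098 2.461 -2.529
vertex -1.011 1.614 -2.752
vertex 0.936 2.14 -2.262
endloop
endfacet
facet normal -0.847 0.053 -0.529
outer loop
vertex -1.011 1.614 -2.752
vertex -0.656 2.24 -3.258
vertex -0.57 1.393 -3.48
endloop
endfacet
facet normal 0.154 -0.916 0.371
outer loop
vertex -1.011 1.614 -2.752
vertex -0.57 1.393 -3.48
vertex 0.936 2.14 -2.262
endloop
endfacet
facet normal -0.846 0.053 -0.530
outer loop
vertex -0.57 1.393 -3.48
vertex -0.656 2.24 -3.258
vertex -0.214 2.019 -3.986
endloop
endfacet
facet normal 0.639 -0.670 -0.379
outer loop
vertex -0.57 1.393 -3.48
vertex -0.214 2.019 -3.986
vertex 0.936 2.14 -2.262
endloop
endfacet
facet normal -0.600 0.260 -0.757
outer loop
vertex -3.626 3.033 0.359
vertex -4.017 3.964 0.989
vertex -3.035 3.492 0.048
endloop
endfacet
facet normal 0.329 -0.782 -0.529
outer loop
vertex -2.303 3.176 0.971
vertex -3.626 3.033 0.359
vertex -3.035 3.492 0.048
endloop
endfacet
facet normal -0.600 0.259 -0.757
outer loop
vertex -3.035 3.492 0.048
vertex -4.017 3.964 0.989
vertex -3.427 4.423 0.678
endloop
endfacet
facet normal 0.729 0.567 -0.384
outer loop
vertex -3.427 4.423 0.678
vertex -2.303 3.176 0.971
vertex -3.035 3.492 0.048
endloop
endfacet
facet normal -0.729 -0.566 0.384
outer loop
vertex -3.626 3.033 0.359
vertex -3.285 3.648 1.912
vertex -4.017 3.964 0.989
endloop
endfacet
facet normal 0.329 -0.782 -0.529
outer loop
vertex -2.893 2.717 1.282
vertex -3.626 3.033 0.359
vertex -2.303 3.176 0.971
endloop
endfacet
facet normal -0.729 -0.567 0.384
outer loop
vertex -2.893 2.717 1.282
vertex -3.285 3.648 1.912
vertex -3.626 3.033 0.359
endloop
endfacet
facet normal -0.330 0.782 0.529
outer loop
vertex -4.017 3.964 0.989
vertex -3.285 3.648 1.912
vertex -3.427 4.423 0.678
endloop
endfacet
facet normal 0.729 0.566 -0.385
outer loop
vertex -2.694 4.107 1.601
vertex -2.303 3.176 0.971
vertex -3.427 4.423 0.678
endloop
endfacet
facet normal -0.329 0.782 0.529
outer loop
vertex -3.427 4.423 0.678
vertex -3.285 3.648 1.912
vertex -2.694 4.107 1.601
endloop
endfacet
facet normal 0.601 -0.260 0.756
outer loop
vertex -2.694 4.107 1.601
vertex -2.893 2.717 1.282
vertex -2.303 3.176 0.971
endloop
endfacet
facet normal 0.600 -0.260 0.757
outer loop
vertex -3.285 3.648 1.912
vertex -2.893 2.717 1.282
vertex -2.694 4.107 1.601
endloop
endfacet
facet normal 0.778 0.357 -0.516
outer loop
vertex 4.16 -3.465 -0.388
vertex 3.798 -2.929 -0.563
vertex 4.205 -3.079 -0.053
endloop
endfacet
facet normal 0.387 -0.630 0.674
outer loop
vertex 4.16 -3.465 -0.388
vertex 4.205 -3.079 -0.053
vertex 2.102 -3.711 0.563
endloop
endfacet
facet normal 0.778 0.358 -0.516
outer loop
vertex 4.205 -3.079 -0.053
vertex 3.798 -2.929 -0.563
vertex 4.011 -2.606 -0.017
endloop
endfacet
facet normal 0.270 0.038 0.962
outer loop
vertex 4.205 -3.079 -0.053
vertex 4.011 -2.606 -0.017
vertex 2.102 -3.711 0.563
endloop
endfacet
facet normal 0.778 0.358 -0.516
outer loop
vertex 4.011 -2.606 -0.017
vertex 3.798 -2.929 -0.563
vertex 3.692 -2.322 -0.301
endloop
endfacet
facet normal -0.128 0.626 0.770
outer loop
vertex 4.011 -2.606 -0.017
vertex 3.692 -2.322 -0.301
vertex 2.102 -3.711 0.563
endloop
endfacet
facet normal 0.778 0.359 -0.516
outer loop
vertex 3.692 -2.322 -0.301
vertex 3.798 -2.929 -0.563
vertex 3.435 -2.394 -0.738
endloop
endfacet
facet normal -0.577 0.790 0.209
outer loop
vertex 3.692 -2.322 -0.301
vertex 3.435 -2.394 -0.738
vertex 2.102 -3.711 0.563
endloop
endfacet
facet normal 0.777 0.358 -0.517
outer loop
vertex 3.435 -2.394 -0.738
vertex 3.798 -2.929 -0.563
vertex 3.39 -2.78 -1.073
endloop
endfacet
facet normal -0.811 0.434 -0.391
outer loop
vertex 3.435 -2.394 -0.738
vertex 3.39 -2.78 -1.073
vertex 2.102 -3.711 0.563
endloop
endfacet
facet normal 0.777 0.359 -0.517
outer loop
vertex 3.39 -2.78 -1.073
vertex 3.798 -2.929 -0.563
vertex 3.584 -3.253 -1.11
endloop
endfacet
facet normal -0.696 -0.232 -0.680
outer loop
vertex 3.39 -2.78 -1.073
vertex 3.584 -3.253 -1.11
vertex 2.102 -3.711 0.563
endloop
endfacet
facet normal 0.778 0.358 -0.516
outer loop
vertex 3.584 -3.253 -1.11
vertex 3.798 -2.929 -0.563
vertex 3.903 -3.537 -0.826
endloop
endfacet
facet normal -0.297 -0.821 -0.488
outer loop
vertex 3.584 -3.253 -1.11
vertex 3.903 -3.537 -0.826
vertex 2.102 -3.711 0.563
endloop
endfacet
facet normal 0.779 0.358 -0.516
outer loop
vertex 3.903 -3.537 -0.826
vertex 3.798 -2.929 -0.563
vertex 4.16 -3.465 -0.388
endloop
endfacet
facet normal 0.152 -0.986 0.073
outer loop
vertex 3.903 -3.537 -0.826
vertex 4.16 -3.465 -0.388
vertex 2.102 -3.711 0.563
endloop
endfacet

endsolid


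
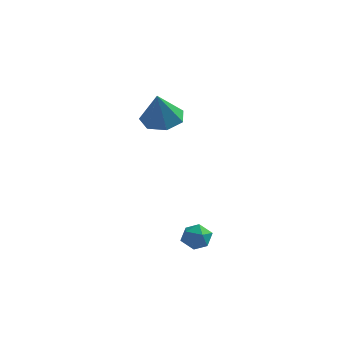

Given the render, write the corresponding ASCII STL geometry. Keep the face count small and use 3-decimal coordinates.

solid 
facet normal -0.587 0.808 0.049
outer loop
vertex 0.883 -3.028 -4.295
vertex 0.711 -3.197 -3.566
vertex 1.314 -2.749 -3.724
endloop
endfacet
facet normal -0.050 0.912 -0.408
outer loop
vertex 0.883 -3.028 -4.295
vertex 1.314 -2.749 -3.724
vertex 1.648 -3.016 -4.361
endloop
endfacet
facet normal -0.085 0.406 -0.910
outer loop
vertex 0.883 -3.028 -4.295
vertex 1.648 -3.016 -4.361
vertex 1.251 -3.63 -4.598
endloop
endfacet
facet normal -0.646 -0.011 -0.763
outer loop
vertex 0.883 -3.028 -4.295
vertex 1.251 -3.63 -4.598
vertex 0.672 -3.741 -4.106
endloop
endfacet
facet normal -0.956 0.238 -0.170
outer loop
vertex 0.883 -3.028 -4.295
vertex 0.672 -3.741 -4.106
vertex 0.711 -3.197 -3.566
endloop
endfacet
facet normal 0.563 0.825 -0.050
outer loop
vertex 1.648 -3.016 -4.361
vertex 1.314 -2.749 -3.724
vertex 1.948 -3.179 -3.674
endloop
endfacet
facet normal -0.308 0.657 0.688
outer loop
vertex 1.314 -2.749 -3.724
vertex 0.711 -3.197 -3.566
vertex 1.369 -3.29 -3.182
endloop
endfacet
facet normal -0.905 -0.265 0.332
outer loop
vertex 0.711 -3.197 -3.566
vertex 0.672 -3.741 -4.106
vertex 0.972 -3.904 -3.419
endloop
endfacet
facet normal -0.404 -0.668 -0.626
outer loop
vertex 0.672 -3.741 -4.106
vertex 1.251 -3.63 -4.598
vertex 1.306 -4.171 -4.056
endloop
endfacet
facet normal 0.505 0.007 -0.863
outer loop
vertex 1.251 -3.63 -4.598
vertex 1.648 -3.016 -4.361
vertex 1.909 -3.723 -4.214
endloop
endfacet
facet normal 0.646 0.011 0.763
outer loop
vertex 1.737 -3.892 -3.485
vertex 1.948 -3.179 -3.674
vertex 1.369 -3.29 -3.182
endloop
endfacet
facet normal 0.085 -0.406 0.910
outer loop
vertex 1.737 -3.892 -3.485
vertex 1.369 -3.29 -3.182
vertex 0.972 -3.904 -3.419
endloop
endfacet
facet normal 0.050 -0.912 0.408
outer loop
vertex 1.737 -3.892 -3.485
vertex 0.972 -3.904 -3.419
vertex 1.306 -4.171 -4.056
endloop
endfacet
facet normal 0.587 -0.808 -0.049
outer loop
vertex 1.737 -3.892 -3.485
vertex 1.306 -4.171 -4.056
vertex 1.909 -3.723 -4.214
endloop
endfacet
facet normal 0.956 -0.238 0.170
outer loop
vertex 1.737 -3.892 -3.485
vertex 1.909 -3.723 -4.214
vertex 1.948 -3.179 -3.674
endloop
endfacet
facet normal 0.404 0.668 0.626
outer loop
vertex 1.369 -3.29 -3.182
vertex 1.948 -3.179 -3.674
vertex 1.314 -2.749 -3.724
endloop
endfacet
facet normal -0.505 -0.007 0.863
outer loop
vertex 0.972 -3.904 -3.419
vertex 1.369 -3.29 -3.182
vertex 0.711 -3.197 -3.566
endloop
endfacet
facet normal -0.563 -0.825 0.050
outer loop
vertex 1.306 -4.171 -4.056
vertex 0.972 -3.904 -3.419
vertex 0.672 -3.741 -4.106
endloop
endfacet
facet normal 0.308 -0.657 -0.688
outer loop
vertex 1.909 -3.723 -4.214
vertex 1.306 -4.171 -4.056
vertex 1.251 -3.63 -4.598
endloop
endfacet
facet normal 0.905 0.265 -0.332
outer loop
vertex 1.948 -3.179 -3.674
vertex 1.909 -3.723 -4.214
vertex 1.648 -3.016 -4.361
endloop
endfacet
facet normal -0.027 0.409 -0.912
outer loop
vertex -1.169 1.438 1.486
vertex -1.934 0.76 1.205
vertex -2.031 1.722 1.639
endloop
endfacet
facet normal 0.322 0.568 0.757
outer loop
vertex -1.169 1.438 1.486
vertex -2.031 1.722 1.639
vertex -1.886 0.02 2.855
endloop
endfacet
facet normal -0.027 0.409 -0.912
outer loop
vertex -2.031 1.722 1.639
vertex -1.934 0.76 1.205
vertex -2.819 1.282 1.465
endloop
endfacet
facet normal -0.442 0.496 0.747
outer loop
vertex -2.031 1.722 1.639
vertex -2.819 1.282 1.465
vertex -1.886 0.02 2.855
endloop
endfacet
facet normal -0.026 0.410 -0.912
outer loop
vertex -2.819 1.282 1.465
vertex -1.934 0.76 1.205
vertex -2.941 0.449 1.094
endloop
endfacet
facet normal -0.864 -0.094 0.495
outer loop
vertex -2.819 1.282 1.465
vertex -2.941 0.449 1.094
vertex -1.886 0.02 2.855
endloop
endfacet
facet normal -0.026 0.409 -0.912
outer loop
vertex -2.941 0.449 1.094
vertex -1.934 0.76 1.205
vertex -2.305 -0.15 0.807
endloop
endfacet
facet normal -0.626 -0.756 0.191
outer loop
vertex -2.941 0.449 1.094
vertex -2.305 -0.15 0.807
vertex -1.886 0.02 2.855
endloop
endfacet
facet normal -0.027 0.410 -0.912
outer loop
vertex -2.305 -0.15 0.807
vertex -1.934 0.76 1.205
vertex -1.389 -0.063 0.819
endloop
endfacet
facet normal 0.094 -0.994 0.063
outer loop
vertex -2.305 -0.15 0.807
vertex -1.389 -0.063 0.819
vertex -1.886 0.02 2.855
endloop
endfacet
facet normal -0.027 0.410 -0.912
outer loop
vertex -1.389 -0.063 0.819
vertex -1.934 0.76 1.205
vertex -0.884 0.643 1.121
endloop
endfacet
facet normal 0.751 -0.626 0.209
outer loop
vertex -1.389 -0.063 0.819
vertex -0.884 0.643 1.121
vertex -1.886 0.02 2.855
endloop
endfacet
facet normal -0.027 0.409 -0.912
outer loop
vertex -0.884 0.643 1.121
vertex -1.934 0.76 1.205
vertex -1.169 1.438 1.486
endloop
endfacet
facet normal 0.853 0.068 0.517
outer loop
vertex -0.884 0.643 1.121
vertex -1.169 1.438 1.486
vertex -1.886 0.02 2.855
endloop
endfacet

endsolid


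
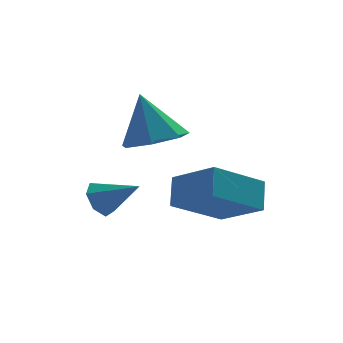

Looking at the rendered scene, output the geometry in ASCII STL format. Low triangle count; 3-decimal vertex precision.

solid 
facet normal -0.718 0.475 -0.509
outer loop
vertex -2.288 -0.954 -2.298
vertex -2.73 -1.443 -2.131
vertex -2.587 -0.868 -1.796
endloop
endfacet
facet normal 0.723 0.609 0.326
outer loop
vertex -2.288 -0.954 -2.298
vertex -2.587 -0.868 -1.796
vertex -1.71 -2.117 -1.409
endloop
endfacet
facet normal -0.719 0.475 -0.508
outer loop
vertex -2.587 -0.868 -1.796
vertex -2.73 -1.443 -2.131
vertex -2.993 -1.215 -1.546
endloop
endfacet
facet normal 0.195 0.413 0.890
outer loop
vertex -2.587 -0.868 -1.796
vertex -2.993 -1.215 -1.546
vertex -1.71 -2.117 -1.409
endloop
endfacet
facet normal -0.719 0.474 -0.508
outer loop
vertex -2.993 -1.215 -1.546
vertex -2.73 -1.443 -2.131
vertex -3.201 -1.734 -1.736
endloop
endfacet
facet normal -0.266 -0.236 0.935
outer loop
vertex -2.993 -1.215 -1.546
vertex -3.201 -1.734 -1.736
vertex -1.71 -2.117 -1.409
endloop
endfacet
facet normal -0.719 0.475 -0.507
outer loop
vertex -3.201 -1.734 -1.736
vertex -2.73 -1.443 -2.131
vertex -3.055 -2.033 -2.223
endloop
endfacet
facet normal -0.312 -0.849 0.428
outer loop
vertex -3.201 -1.734 -1.736
vertex -3.055 -2.033 -2.223
vertex -1.71 -2.117 -1.409
endloop
endfacet
facet normal -0.719 0.475 -0.508
outer loop
vertex -3.055 -2.033 -2.223
vertex -2.73 -1.443 -2.131
vertex -2.664 -1.888 -2.641
endloop
endfacet
facet normal 0.091 -0.964 -0.250
outer loop
vertex -3.055 -2.033 -2.223
vertex -2.664 -1.888 -2.641
vertex -1.71 -2.117 -1.409
endloop
endfacet
facet normal -0.719 0.475 -0.507
outer loop
vertex -2.664 -1.888 -2.641
vertex -2.73 -1.443 -2.131
vertex -2.323 -1.407 -2.674
endloop
endfacet
facet normal 0.640 -0.494 -0.588
outer loop
vertex -2.664 -1.888 -2.641
vertex -2.323 -1.407 -2.674
vertex -1.71 -2.117 -1.409
endloop
endfacet
facet normal -0.718 0.476 -0.507
outer loop
vertex -2.323 -1.407 -2.674
vertex -2.73 -1.443 -2.131
vertex -2.288 -0.954 -2.298
endloop
endfacet
facet normal 0.921 0.204 -0.332
outer loop
vertex -2.323 -1.407 -2.674
vertex -2.288 -0.954 -2.298
vertex -1.71 -2.117 -1.409
endloop
endfacet
facet normal -0.539 0.692 -0.480
outer loop
vertex -0.999 -3.217 -0.648
vertex 0.62 -2.635 -1.627
vertex -1.216 -3.929 -1.43
endloop
endfacet
facet normal -0.818 -0.294 0.494
outer loop
vertex -0.3 -5.105 -0.613
vertex -0.999 -3.217 -0.648
vertex -1.216 -3.929 -1.43
endloop
endfacet
facet normal -0.539 0.692 -0.480
outer loop
vertex -1.216 -3.929 -1.43
vertex 0.62 -2.635 -1.627
vertex 0.403 -3.347 -2.409
endloop
endfacet
facet normal -0.201 -0.660 -0.724
outer loop
vertex 0.403 -3.347 -2.409
vertex -0.3 -5.105 -0.613
vertex -1.216 -3.929 -1.43
endloop
endfacet
facet normal 0.201 0.660 0.724
outer loop
vertex -0.999 -3.217 -0.648
vertex 1.536 -3.811 -0.81
vertex 0.62 -2.635 -1.627
endloop
endfacet
facet normal -0.818 -0.294 0.494
outer loop
vertex -0.083 -4.393 0.169
vertex -0.999 -3.217 -0.648
vertex -0.3 -5.105 -0.613
endloop
endfacet
facet normal 0.201 0.660 0.724
outer loop
vertex -0.083 -4.393 0.169
vertex 1.536 -3.811 -0.81
vertex -0.999 -3.217 -0.648
endloop
endfacet
facet normal 0.818 0.294 -0.494
outer loop
vertex 0.62 -2.635 -1.627
vertex 1.536 -3.811 -0.81
vertex 0.403 -3.347 -2.409
endloop
endfacet
facet normal -0.201 -0.660 -0.724
outer loop
vertex 1.319 -4.523 -1.592
vertex -0.3 -5.105 -0.613
vertex 0.403 -3.347 -2.409
endloop
endfacet
facet normal 0.818 0.294 -0.494
outer loop
vertex 0.403 -3.347 -2.409
vertex 1.536 -3.811 -0.81
vertex 1.319 -4.523 -1.592
endloop
endfacet
facet normal 0.539 -0.692 0.480
outer loop
vertex 1.319 -4.523 -1.592
vertex -0.083 -4.393 0.169
vertex -0.3 -5.105 -0.613
endloop
endfacet
facet normal 0.539 -0.692 0.480
outer loop
vertex 1.536 -3.811 -0.81
vertex -0.083 -4.393 0.169
vertex 1.319 -4.523 -1.592
endloop
endfacet
facet normal 0.188 -0.300 -0.935
outer loop
vertex -0.512 -1.179 0.218
vertex -1.204 -1.936 0.322
vertex -1.35 -0.974 -0.016
endloop
endfacet
facet normal 0.172 0.959 0.223
outer loop
vertex -0.512 -1.179 0.218
vertex -1.35 -0.974 -0.016
vertex -1.536 -1.404 1.978
endloop
endfacet
facet normal 0.187 -0.300 -0.935
outer loop
vertex -1.35 -0.974 -0.016
vertex -1.204 -1.936 0.322
vertex -2.078 -1.492 0.005
endloop
endfacet
facet normal -0.573 0.810 0.121
outer loop
vertex -1.35 -0.974 -0.016
vertex -2.078 -1.492 0.005
vertex -1.536 -1.404 1.978
endloop
endfacet
facet normal 0.187 -0.299 -0.936
outer loop
vertex -2.078 -1.492 0.005
vertex -1.204 -1.936 0.322
vertex -2.147 -2.345 0.264
endloop
endfacet
facet normal -0.954 0.155 0.255
outer loop
vertex -2.078 -1.492 0.005
vertex -2.147 -2.345 0.264
vertex -1.536 -1.404 1.978
endloop
endfacet
facet normal 0.188 -0.300 -0.935
outer loop
vertex -2.147 -2.345 0.264
vertex -1.204 -1.936 0.322
vertex -1.507 -2.889 0.567
endloop
endfacet
facet normal -0.682 -0.511 0.524
outer loop
vertex -2.147 -2.345 0.264
vertex -1.507 -2.889 0.567
vertex -1.536 -1.404 1.978
endloop
endfacet
facet normal 0.188 -0.300 -0.935
outer loop
vertex -1.507 -2.889 0.567
vertex -1.204 -1.936 0.322
vertex -0.638 -2.715 0.686
endloop
endfacet
facet normal 0.038 -0.688 0.725
outer loop
vertex -1.507 -2.889 0.567
vertex -0.638 -2.715 0.686
vertex -1.536 -1.404 1.978
endloop
endfacet
facet normal 0.188 -0.300 -0.935
outer loop
vertex -0.638 -2.715 0.686
vertex -1.204 -1.936 0.322
vertex -0.195 -1.955 0.531
endloop
endfacet
facet normal 0.664 -0.243 0.708
outer loop
vertex -0.638 -2.715 0.686
vertex -0.195 -1.955 0.531
vertex -1.536 -1.404 1.978
endloop
endfacet
facet normal 0.188 -0.300 -0.935
outer loop
vertex -0.195 -1.955 0.531
vertex -1.204 -1.936 0.322
vertex -0.512 -1.179 0.218
endloop
endfacet
facet normal 0.724 0.491 0.484
outer loop
vertex -0.195 -1.955 0.531
vertex -0.512 -1.179 0.218
vertex -1.536 -1.404 1.978
endloop
endfacet

endsolid


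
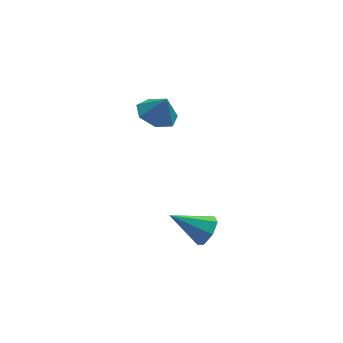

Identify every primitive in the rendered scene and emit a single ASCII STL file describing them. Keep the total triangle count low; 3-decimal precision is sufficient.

solid 
facet normal 0.811 -0.245 -0.531
outer loop
vertex 2.054 -2.024 -0.861
vertex 1.648 -2.491 -1.266
vertex 1.785 -1.774 -1.387
endloop
endfacet
facet normal 0.087 0.916 0.391
outer loop
vertex 2.054 -2.024 -0.861
vertex 1.785 -1.774 -1.387
vertex 0.252 -2.069 -0.354
endloop
endfacet
facet normal 0.812 -0.245 -0.530
outer loop
vertex 1.785 -1.774 -1.387
vertex 1.648 -2.491 -1.266
vertex 1.413 -2.064 -1.823
endloop
endfacet
facet normal -0.361 0.889 -0.283
outer loop
vertex 1.785 -1.774 -1.387
vertex 1.413 -2.064 -1.823
vertex 0.252 -2.069 -0.354
endloop
endfacet
facet normal 0.812 -0.245 -0.530
outer loop
vertex 1.413 -2.064 -1.823
vertex 1.648 -2.491 -1.266
vertex 1.218 -2.675 -1.839
endloop
endfacet
facet normal -0.758 0.258 -0.599
outer loop
vertex 1.413 -2.064 -1.823
vertex 1.218 -2.675 -1.839
vertex 0.252 -2.069 -0.354
endloop
endfacet
facet normal 0.812 -0.246 -0.530
outer loop
vertex 1.218 -2.675 -1.839
vertex 1.648 -2.491 -1.266
vertex 1.346 -3.148 -1.424
endloop
endfacet
facet normal -0.805 -0.499 -0.320
outer loop
vertex 1.218 -2.675 -1.839
vertex 1.346 -3.148 -1.424
vertex 0.252 -2.069 -0.354
endloop
endfacet
facet normal 0.811 -0.245 -0.531
outer loop
vertex 1.346 -3.148 -1.424
vertex 1.648 -2.491 -1.266
vertex 1.702 -3.126 -0.89
endloop
endfacet
facet normal -0.466 -0.815 0.345
outer loop
vertex 1.346 -3.148 -1.424
vertex 1.702 -3.126 -0.89
vertex 0.252 -2.069 -0.354
endloop
endfacet
facet normal 0.812 -0.245 -0.530
outer loop
vertex 1.702 -3.126 -0.89
vertex 1.648 -2.491 -1.266
vertex 2.017 -2.625 -0.639
endloop
endfacet
facet normal 0.003 -0.449 0.893
outer loop
vertex 1.702 -3.126 -0.89
vertex 2.017 -2.625 -0.639
vertex 0.252 -2.069 -0.354
endloop
endfacet
facet normal 0.812 -0.246 -0.530
outer loop
vertex 2.017 -2.625 -0.639
vertex 1.648 -2.491 -1.266
vertex 2.054 -2.024 -0.861
endloop
endfacet
facet normal 0.249 0.322 0.913
outer loop
vertex 2.017 -2.625 -0.639
vertex 2.054 -2.024 -0.861
vertex 0.252 -2.069 -0.354
endloop
endfacet
facet normal -0.343 0.175 -0.923
outer loop
vertex 1.278 1.842 1.583
vertex 0.793 2.545 1.897
vertex 1.646 2.541 1.579
endloop
endfacet
facet normal 0.858 -0.450 0.247
outer loop
vertex 1.278 1.842 1.583
vertex 1.646 2.541 1.579
vertex 1.167 2.355 2.903
endloop
endfacet
facet normal -0.343 0.174 -0.923
outer loop
vertex 1.646 2.541 1.579
vertex 0.793 2.545 1.897
vertex 1.371 3.243 1.814
endloop
endfacet
facet normal 0.903 0.234 0.360
outer loop
vertex 1.646 2.541 1.579
vertex 1.371 3.243 1.814
vertex 1.167 2.355 2.903
endloop
endfacet
facet normal -0.344 0.175 -0.923
outer loop
vertex 1.371 3.243 1.814
vertex 0.793 2.545 1.897
vertex 0.661 3.42 2.112
endloop
endfacet
facet normal 0.424 0.661 0.619
outer loop
vertex 1.371 3.243 1.814
vertex 0.661 3.42 2.112
vertex 1.167 2.355 2.903
endloop
endfacet
facet normal -0.344 0.175 -0.923
outer loop
vertex 0.661 3.42 2.112
vertex 0.793 2.545 1.897
vertex 0.051 2.938 2.248
endloop
endfacet
facet normal -0.220 0.512 0.830
outer loop
vertex 0.661 3.42 2.112
vertex 0.051 2.938 2.248
vertex 1.167 2.355 2.903
endloop
endfacet
facet normal -0.343 0.176 -0.923
outer loop
vertex 0.051 2.938 2.248
vertex 0.793 2.545 1.897
vertex -0.001 2.161 2.119
endloop
endfacet
facet normal -0.543 -0.102 0.834
outer loop
vertex 0.051 2.938 2.248
vertex -0.001 2.161 2.119
vertex 1.167 2.355 2.903
endloop
endfacet
facet normal -0.343 0.175 -0.923
outer loop
vertex -0.001 2.161 2.119
vertex 0.793 2.545 1.897
vertex 0.545 1.673 1.824
endloop
endfacet
facet normal -0.302 -0.717 0.628
outer loop
vertex -0.001 2.161 2.119
vertex 0.545 1.673 1.824
vertex 1.167 2.355 2.903
endloop
endfacet
facet normal -0.344 0.175 -0.923
outer loop
vertex 0.545 1.673 1.824
vertex 0.793 2.545 1.897
vertex 1.278 1.842 1.583
endloop
endfacet
facet normal 0.322 -0.873 0.366
outer loop
vertex 0.545 1.673 1.824
vertex 1.278 1.842 1.583
vertex 1.167 2.355 2.903
endloop
endfacet

endsolid


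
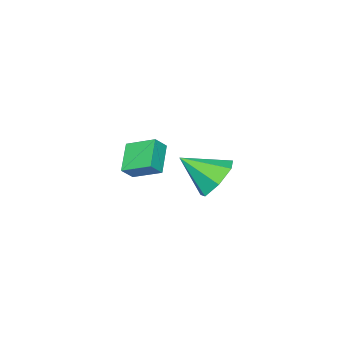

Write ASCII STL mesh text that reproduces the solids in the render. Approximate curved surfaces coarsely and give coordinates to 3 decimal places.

solid 
facet normal -0.698 -0.436 0.568
outer loop
vertex 0.695 -0.497 -0.277
vertex 0.128 -0.359 -0.868
vertex 1.022 -1.841 -0.906
endloop
endfacet
facet normal 0.683 -0.167 0.712
outer loop
vertex 2.112 -1.161 -1.792
vertex 0.695 -0.497 -0.277
vertex 1.022 -1.841 -0.906
endloop
endfacet
facet normal -0.699 -0.436 0.567
outer loop
vertex 1.022 -1.841 -0.906
vertex 0.128 -0.359 -0.868
vertex 0.456 -1.703 -1.497
endloop
endfacet
facet normal 0.216 -0.885 -0.413
outer loop
vertex 0.456 -1.703 -1.497
vertex 2.112 -1.161 -1.792
vertex 1.022 -1.841 -0.906
endloop
endfacet
facet normal -0.216 0.885 0.414
outer loop
vertex 0.695 -0.497 -0.277
vertex 1.218 0.321 -1.754
vertex 0.128 -0.359 -0.868
endloop
endfacet
facet normal 0.683 -0.166 0.711
outer loop
vertex 1.784 0.183 -1.163
vertex 0.695 -0.497 -0.277
vertex 2.112 -1.161 -1.792
endloop
endfacet
facet normal -0.216 0.885 0.413
outer loop
vertex 1.784 0.183 -1.163
vertex 1.218 0.321 -1.754
vertex 0.695 -0.497 -0.277
endloop
endfacet
facet normal -0.682 0.167 -0.712
outer loop
vertex 0.128 -0.359 -0.868
vertex 1.218 0.321 -1.754
vertex 0.456 -1.703 -1.497
endloop
endfacet
facet normal 0.216 -0.885 -0.414
outer loop
vertex 1.545 -1.023 -2.383
vertex 2.112 -1.161 -1.792
vertex 0.456 -1.703 -1.497
endloop
endfacet
facet normal -0.683 0.167 -0.711
outer loop
vertex 0.456 -1.703 -1.497
vertex 1.218 0.321 -1.754
vertex 1.545 -1.023 -2.383
endloop
endfacet
facet normal 0.698 0.436 -0.568
outer loop
vertex 1.545 -1.023 -2.383
vertex 1.784 0.183 -1.163
vertex 2.112 -1.161 -1.792
endloop
endfacet
facet normal 0.699 0.436 -0.567
outer loop
vertex 1.218 0.321 -1.754
vertex 1.784 0.183 -1.163
vertex 1.545 -1.023 -2.383
endloop
endfacet
facet normal -0.409 0.706 -0.577
outer loop
vertex 3.281 4.96 0.305
vertex 2.503 4.25 -0.012
vertex 2.493 4.943 0.843
endloop
endfacet
facet normal 0.536 0.289 0.794
outer loop
vertex 3.281 4.96 0.305
vertex 2.493 4.943 0.843
vertex 3.257 2.95 1.052
endloop
endfacet
facet normal -0.410 0.706 -0.577
outer loop
vertex 2.493 4.943 0.843
vertex 2.503 4.25 -0.012
vertex 1.712 4.403 0.737
endloop
endfacet
facet normal -0.162 0.041 0.986
outer loop
vertex 2.493 4.943 0.843
vertex 1.712 4.403 0.737
vertex 3.257 2.95 1.052
endloop
endfacet
facet normal -0.410 0.706 -0.578
outer loop
vertex 1.712 4.403 0.737
vertex 2.503 4.25 -0.012
vertex 1.527 3.748 0.068
endloop
endfacet
facet normal -0.591 -0.489 0.642
outer loop
vertex 1.712 4.403 0.737
vertex 1.527 3.748 0.068
vertex 3.257 2.95 1.052
endloop
endfacet
facet normal -0.410 0.705 -0.578
outer loop
vertex 1.527 3.748 0.068
vertex 2.503 4.25 -0.012
vertex 2.078 3.471 -0.661
endloop
endfacet
facet normal -0.428 -0.904 0.020
outer loop
vertex 1.527 3.748 0.068
vertex 2.078 3.471 -0.661
vertex 3.257 2.95 1.052
endloop
endfacet
facet normal -0.410 0.705 -0.578
outer loop
vertex 2.078 3.471 -0.661
vertex 2.503 4.25 -0.012
vertex 2.948 3.78 -0.901
endloop
endfacet
facet normal 0.203 -0.889 -0.410
outer loop
vertex 2.078 3.471 -0.661
vertex 2.948 3.78 -0.901
vertex 3.257 2.95 1.052
endloop
endfacet
facet normal -0.409 0.706 -0.578
outer loop
vertex 2.948 3.78 -0.901
vertex 2.503 4.25 -0.012
vertex 3.484 4.442 -0.471
endloop
endfacet
facet normal 0.827 -0.458 -0.326
outer loop
vertex 2.948 3.78 -0.901
vertex 3.484 4.442 -0.471
vertex 3.257 2.95 1.052
endloop
endfacet
facet normal -0.409 0.706 -0.578
outer loop
vertex 3.484 4.442 -0.471
vertex 2.503 4.25 -0.012
vertex 3.281 4.96 0.305
endloop
endfacet
facet normal 0.975 0.067 0.211
outer loop
vertex 3.484 4.442 -0.471
vertex 3.281 4.96 0.305
vertex 3.257 2.95 1.052
endloop
endfacet

endsolid


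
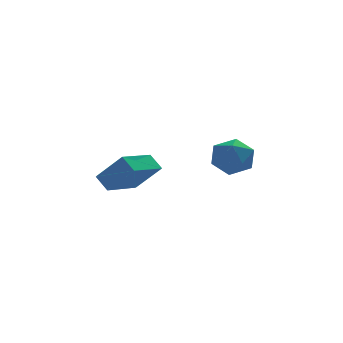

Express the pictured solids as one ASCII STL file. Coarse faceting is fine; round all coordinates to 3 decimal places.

solid 
facet normal -0.242 0.728 0.642
outer loop
vertex 3.869 3.279 2.257
vertex 3.192 2.543 2.837
vertex 4.305 2.656 3.128
endloop
endfacet
facet normal 0.416 0.825 0.382
outer loop
vertex 3.869 3.279 2.257
vertex 4.305 2.656 3.128
vertex 4.916 2.798 2.157
endloop
endfacet
facet normal 0.368 0.870 -0.328
outer loop
vertex 3.869 3.279 2.257
vertex 4.916 2.798 2.157
vertex 4.18 2.773 1.265
endloop
endfacet
facet normal -0.318 0.800 -0.508
outer loop
vertex 3.869 3.279 2.257
vertex 4.18 2.773 1.265
vertex 3.114 2.616 1.685
endloop
endfacet
facet normal -0.696 0.713 0.092
outer loop
vertex 3.869 3.279 2.257
vertex 3.114 2.616 1.685
vertex 3.192 2.543 2.837
endloop
endfacet
facet normal 0.803 0.248 0.542
outer loop
vertex 4.916 2.798 2.157
vertex 4.305 2.656 3.128
vertex 4.886 1.764 2.675
endloop
endfacet
facet normal -0.260 0.090 0.961
outer loop
vertex 4.305 2.656 3.128
vertex 3.192 2.543 2.837
vertex 3.82 1.607 3.095
endloop
endfacet
facet normal -0.995 0.065 0.071
outer loop
vertex 3.192 2.543 2.837
vertex 3.114 2.616 1.685
vertex 3.084 1.582 2.203
endloop
endfacet
facet normal -0.385 0.206 -0.900
outer loop
vertex 3.114 2.616 1.685
vertex 4.18 2.773 1.265
vertex 3.695 1.724 1.232
endloop
endfacet
facet normal 0.726 0.320 -0.608
outer loop
vertex 4.18 2.773 1.265
vertex 4.916 2.798 2.157
vertex 4.808 1.837 1.523
endloop
endfacet
facet normal 0.318 -0.800 0.508
outer loop
vertex 4.131 1.101 2.103
vertex 4.886 1.764 2.675
vertex 3.82 1.607 3.095
endloop
endfacet
facet normal -0.368 -0.870 0.328
outer loop
vertex 4.131 1.101 2.103
vertex 3.82 1.607 3.095
vertex 3.084 1.582 2.203
endloop
endfacet
facet normal -0.416 -0.825 -0.382
outer loop
vertex 4.131 1.101 2.103
vertex 3.084 1.582 2.203
vertex 3.695 1.724 1.232
endloop
endfacet
facet normal 0.242 -0.728 -0.642
outer loop
vertex 4.131 1.101 2.103
vertex 3.695 1.724 1.232
vertex 4.808 1.837 1.523
endloop
endfacet
facet normal 0.696 -0.713 -0.092
outer loop
vertex 4.131 1.101 2.103
vertex 4.808 1.837 1.523
vertex 4.886 1.764 2.675
endloop
endfacet
facet normal 0.385 -0.206 0.900
outer loop
vertex 3.82 1.607 3.095
vertex 4.886 1.764 2.675
vertex 4.305 2.656 3.128
endloop
endfacet
facet normal -0.726 -0.320 0.608
outer loop
vertex 3.084 1.582 2.203
vertex 3.82 1.607 3.095
vertex 3.192 2.543 2.837
endloop
endfacet
facet normal -0.803 -0.248 -0.542
outer loop
vertex 3.695 1.724 1.232
vertex 3.084 1.582 2.203
vertex 3.114 2.616 1.685
endloop
endfacet
facet normal 0.260 -0.090 -0.961
outer loop
vertex 4.808 1.837 1.523
vertex 3.695 1.724 1.232
vertex 4.18 2.773 1.265
endloop
endfacet
facet normal 0.995 -0.065 -0.071
outer loop
vertex 4.886 1.764 2.675
vertex 4.808 1.837 1.523
vertex 4.916 2.798 2.157
endloop
endfacet
facet normal -0.557 0.396 -0.730
outer loop
vertex -2.641 1.148 1.923
vertex -1.024 2.527 1.438
vertex -2.271 0.489 1.284
endloop
endfacet
facet normal -0.742 -0.632 0.223
outer loop
vertex -1.236 -0.247 2.642
vertex -2.641 1.148 1.923
vertex -2.271 0.489 1.284
endloop
endfacet
facet normal -0.557 0.396 -0.730
outer loop
vertex -2.271 0.489 1.284
vertex -1.024 2.527 1.438
vertex -0.654 1.868 0.798
endloop
endfacet
facet normal 0.374 -0.666 -0.646
outer loop
vertex -0.654 1.868 0.798
vertex -1.236 -0.247 2.642
vertex -2.271 0.489 1.284
endloop
endfacet
facet normal -0.374 0.666 0.646
outer loop
vertex -2.641 1.148 1.923
vertex 0.011 1.791 2.796
vertex -1.024 2.527 1.438
endloop
endfacet
facet normal -0.742 -0.633 0.222
outer loop
vertex -1.606 0.412 3.282
vertex -2.641 1.148 1.923
vertex -1.236 -0.247 2.642
endloop
endfacet
facet normal -0.374 0.666 0.645
outer loop
vertex -1.606 0.412 3.282
vertex 0.011 1.791 2.796
vertex -2.641 1.148 1.923
endloop
endfacet
facet normal 0.742 0.633 -0.223
outer loop
vertex -1.024 2.527 1.438
vertex 0.011 1.791 2.796
vertex -0.654 1.868 0.798
endloop
endfacet
facet normal 0.374 -0.666 -0.646
outer loop
vertex 0.381 1.132 2.157
vertex -1.236 -0.247 2.642
vertex -0.654 1.868 0.798
endloop
endfacet
facet normal 0.742 0.632 -0.223
outer loop
vertex -0.654 1.868 0.798
vertex 0.011 1.791 2.796
vertex 0.381 1.132 2.157
endloop
endfacet
facet normal 0.557 -0.396 0.730
outer loop
vertex 0.381 1.132 2.157
vertex -1.606 0.412 3.282
vertex -1.236 -0.247 2.642
endloop
endfacet
facet normal 0.557 -0.396 0.730
outer loop
vertex 0.011 1.791 2.796
vertex -1.606 0.412 3.282
vertex 0.381 1.132 2.157
endloop
endfacet

endsolid


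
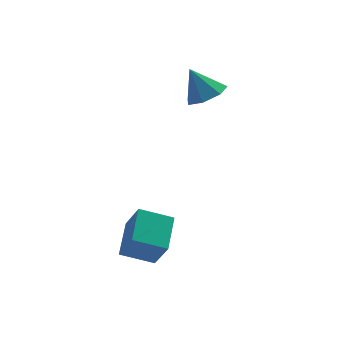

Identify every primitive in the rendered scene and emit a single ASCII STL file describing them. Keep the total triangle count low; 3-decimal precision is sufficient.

solid 
facet normal -0.842 0.408 0.353
outer loop
vertex -2.994 -1.918 -1.47
vertex -2.091 -0.564 -0.882
vertex -3.225 -1.128 -2.934
endloop
endfacet
facet normal -0.522 -0.782 -0.340
outer loop
vertex -1.929 -1.756 -3.478
vertex -2.994 -1.918 -1.47
vertex -3.225 -1.128 -2.934
endloop
endfacet
facet normal -0.842 0.408 0.353
outer loop
vertex -3.225 -1.128 -2.934
vertex -2.091 -0.564 -0.882
vertex -2.323 0.226 -2.346
endloop
endfacet
facet normal -0.138 0.470 -0.872
outer loop
vertex -2.323 0.226 -2.346
vertex -1.929 -1.756 -3.478
vertex -3.225 -1.128 -2.934
endloop
endfacet
facet normal 0.138 -0.470 0.872
outer loop
vertex -2.994 -1.918 -1.47
vertex -0.795 -1.192 -1.426
vertex -2.091 -0.564 -0.882
endloop
endfacet
facet normal -0.521 -0.783 -0.340
outer loop
vertex -1.697 -2.546 -2.014
vertex -2.994 -1.918 -1.47
vertex -1.929 -1.756 -3.478
endloop
endfacet
facet normal 0.138 -0.470 0.872
outer loop
vertex -1.697 -2.546 -2.014
vertex -0.795 -1.192 -1.426
vertex -2.994 -1.918 -1.47
endloop
endfacet
facet normal 0.522 0.783 0.340
outer loop
vertex -2.091 -0.564 -0.882
vertex -0.795 -1.192 -1.426
vertex -2.323 0.226 -2.346
endloop
endfacet
facet normal -0.138 0.470 -0.872
outer loop
vertex -1.026 -0.402 -2.89
vertex -1.929 -1.756 -3.478
vertex -2.323 0.226 -2.346
endloop
endfacet
facet normal 0.522 0.783 0.340
outer loop
vertex -2.323 0.226 -2.346
vertex -0.795 -1.192 -1.426
vertex -1.026 -0.402 -2.89
endloop
endfacet
facet normal 0.842 -0.408 -0.354
outer loop
vertex -1.026 -0.402 -2.89
vertex -1.697 -2.546 -2.014
vertex -1.929 -1.756 -3.478
endloop
endfacet
facet normal 0.842 -0.408 -0.353
outer loop
vertex -0.795 -1.192 -1.426
vertex -1.697 -2.546 -2.014
vertex -1.026 -0.402 -2.89
endloop
endfacet
facet normal 0.306 -0.427 -0.851
outer loop
vertex 3.694 3.119 2.436
vertex 2.832 3.353 2.008
vertex 3.668 3.883 2.043
endloop
endfacet
facet normal 0.678 0.354 0.644
outer loop
vertex 3.694 3.119 2.436
vertex 3.668 3.883 2.043
vertex 2.348 4.027 3.352
endloop
endfacet
facet normal 0.307 -0.427 -0.851
outer loop
vertex 3.668 3.883 2.043
vertex 2.832 3.353 2.008
vertex 3.013 4.247 1.624
endloop
endfacet
facet normal 0.345 0.905 0.248
outer loop
vertex 3.668 3.883 2.043
vertex 3.013 4.247 1.624
vertex 2.348 4.027 3.352
endloop
endfacet
facet normal 0.307 -0.427 -0.850
outer loop
vertex 3.013 4.247 1.624
vertex 2.832 3.353 2.008
vertex 2.222 3.938 1.494
endloop
endfacet
facet normal -0.361 0.932 -0.020
outer loop
vertex 3.013 4.247 1.624
vertex 2.222 3.938 1.494
vertex 2.348 4.027 3.352
endloop
endfacet
facet normal 0.307 -0.427 -0.850
outer loop
vertex 2.222 3.938 1.494
vertex 2.832 3.353 2.008
vertex 1.891 3.188 1.751
endloop
endfacet
facet normal -0.909 0.415 0.042
outer loop
vertex 2.222 3.938 1.494
vertex 1.891 3.188 1.751
vertex 2.348 4.027 3.352
endloop
endfacet
facet normal 0.307 -0.426 -0.851
outer loop
vertex 1.891 3.188 1.751
vertex 2.832 3.353 2.008
vertex 2.269 2.562 2.201
endloop
endfacet
facet normal -0.886 -0.256 0.387
outer loop
vertex 1.891 3.188 1.751
vertex 2.269 2.562 2.201
vertex 2.348 4.027 3.352
endloop
endfacet
facet normal 0.307 -0.426 -0.851
outer loop
vertex 2.269 2.562 2.201
vertex 2.832 3.353 2.008
vertex 3.071 2.531 2.506
endloop
endfacet
facet normal -0.310 -0.577 0.756
outer loop
vertex 2.269 2.562 2.201
vertex 3.071 2.531 2.506
vertex 2.348 4.027 3.352
endloop
endfacet
facet normal 0.307 -0.426 -0.851
outer loop
vertex 3.071 2.531 2.506
vertex 2.832 3.353 2.008
vertex 3.694 3.119 2.436
endloop
endfacet
facet normal 0.386 -0.306 0.870
outer loop
vertex 3.071 2.531 2.506
vertex 3.694 3.119 2.436
vertex 2.348 4.027 3.352
endloop
endfacet

endsolid
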